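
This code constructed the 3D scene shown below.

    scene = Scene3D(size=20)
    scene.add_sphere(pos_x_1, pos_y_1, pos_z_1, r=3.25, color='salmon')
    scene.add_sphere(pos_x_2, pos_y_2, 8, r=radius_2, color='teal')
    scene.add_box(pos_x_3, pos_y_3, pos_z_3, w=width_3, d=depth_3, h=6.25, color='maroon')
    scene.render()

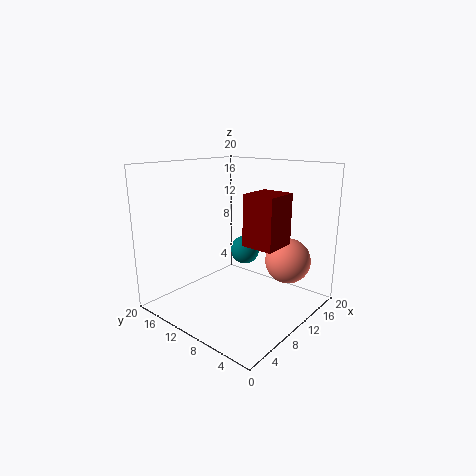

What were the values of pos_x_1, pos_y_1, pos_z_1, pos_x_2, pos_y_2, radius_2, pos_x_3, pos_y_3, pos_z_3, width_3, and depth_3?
pos_x_1 = 15.25; pos_y_1 = 5; pos_z_1 = 6.25; pos_x_2 = 11.25; pos_y_2 = 9.75; radius_2 = 2; pos_x_3 = 5.75; pos_y_3 = 1.75; pos_z_3 = 11; width_3 = 4.25; depth_3 = 4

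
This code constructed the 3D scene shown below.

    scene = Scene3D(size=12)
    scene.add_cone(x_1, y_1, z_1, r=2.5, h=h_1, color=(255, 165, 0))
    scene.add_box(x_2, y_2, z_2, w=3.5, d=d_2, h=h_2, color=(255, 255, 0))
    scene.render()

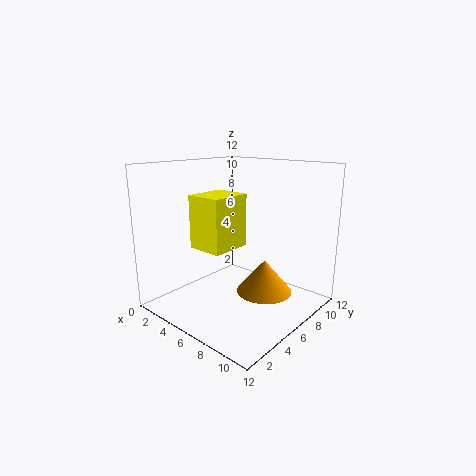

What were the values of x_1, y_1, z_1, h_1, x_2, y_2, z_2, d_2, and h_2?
x_1 = 7
y_1 = 8.5
z_1 = 0.5
h_1 = 3
x_2 = 0.5
y_2 = 5.5
z_2 = 4
d_2 = 4
h_2 = 5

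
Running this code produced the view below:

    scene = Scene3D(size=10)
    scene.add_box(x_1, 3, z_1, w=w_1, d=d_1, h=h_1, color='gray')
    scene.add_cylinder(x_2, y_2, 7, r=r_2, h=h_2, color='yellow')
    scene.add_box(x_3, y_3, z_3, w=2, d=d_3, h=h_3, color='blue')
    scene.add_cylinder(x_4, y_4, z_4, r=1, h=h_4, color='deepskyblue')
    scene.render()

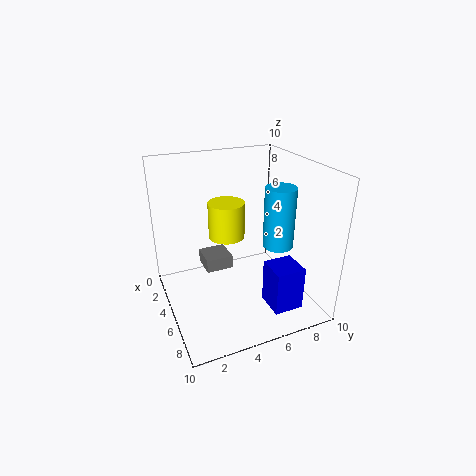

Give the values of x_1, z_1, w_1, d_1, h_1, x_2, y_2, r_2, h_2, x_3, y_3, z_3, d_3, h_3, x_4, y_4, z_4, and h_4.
x_1 = 2
z_1 = 2
w_1 = 2
d_1 = 2
h_1 = 1
x_2 = 8
y_2 = 3
r_2 = 1
h_2 = 2
x_3 = 7
y_3 = 6
z_3 = 1
d_3 = 2
h_3 = 3
x_4 = 7
y_4 = 7
z_4 = 5
h_4 = 4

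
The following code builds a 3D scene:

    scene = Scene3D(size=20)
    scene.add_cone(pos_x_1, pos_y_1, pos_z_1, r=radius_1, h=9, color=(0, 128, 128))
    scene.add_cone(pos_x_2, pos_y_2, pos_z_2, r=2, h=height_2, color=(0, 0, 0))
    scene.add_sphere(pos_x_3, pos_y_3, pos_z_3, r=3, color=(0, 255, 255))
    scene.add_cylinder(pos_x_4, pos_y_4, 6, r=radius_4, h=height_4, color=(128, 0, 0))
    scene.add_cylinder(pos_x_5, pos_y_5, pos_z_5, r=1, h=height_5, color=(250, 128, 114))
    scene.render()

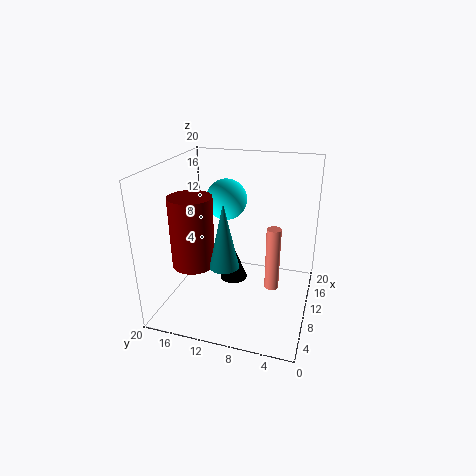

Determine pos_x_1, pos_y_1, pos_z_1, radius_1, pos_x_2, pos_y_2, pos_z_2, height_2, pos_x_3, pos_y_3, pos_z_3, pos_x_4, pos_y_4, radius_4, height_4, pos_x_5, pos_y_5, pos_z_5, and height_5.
pos_x_1 = 7; pos_y_1 = 11; pos_z_1 = 7; radius_1 = 2; pos_x_2 = 11; pos_y_2 = 11; pos_z_2 = 3; height_2 = 5; pos_x_3 = 14; pos_y_3 = 13; pos_z_3 = 14; pos_x_4 = 8; pos_y_4 = 16; radius_4 = 3; height_4 = 10; pos_x_5 = 10; pos_y_5 = 5; pos_z_5 = 3; height_5 = 9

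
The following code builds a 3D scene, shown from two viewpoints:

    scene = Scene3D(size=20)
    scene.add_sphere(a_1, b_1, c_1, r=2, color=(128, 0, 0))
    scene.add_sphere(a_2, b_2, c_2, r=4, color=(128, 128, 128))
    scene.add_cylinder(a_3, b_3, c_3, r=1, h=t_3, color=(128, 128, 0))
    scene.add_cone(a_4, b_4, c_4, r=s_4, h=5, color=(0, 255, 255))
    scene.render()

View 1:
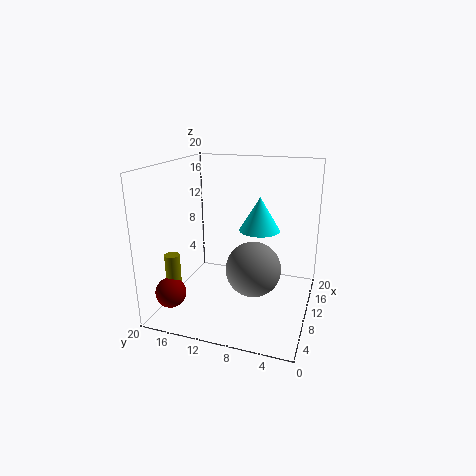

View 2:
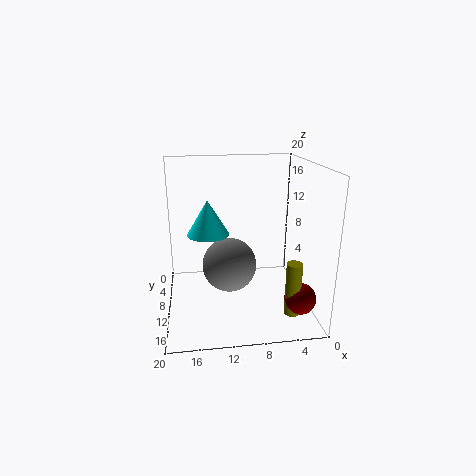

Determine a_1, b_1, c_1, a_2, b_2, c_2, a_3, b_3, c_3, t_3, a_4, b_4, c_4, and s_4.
a_1 = 3; b_1 = 17; c_1 = 4; a_2 = 11; b_2 = 8; c_2 = 5; a_3 = 4; b_3 = 17; c_3 = 2; t_3 = 7; a_4 = 14; b_4 = 8; c_4 = 10; s_4 = 3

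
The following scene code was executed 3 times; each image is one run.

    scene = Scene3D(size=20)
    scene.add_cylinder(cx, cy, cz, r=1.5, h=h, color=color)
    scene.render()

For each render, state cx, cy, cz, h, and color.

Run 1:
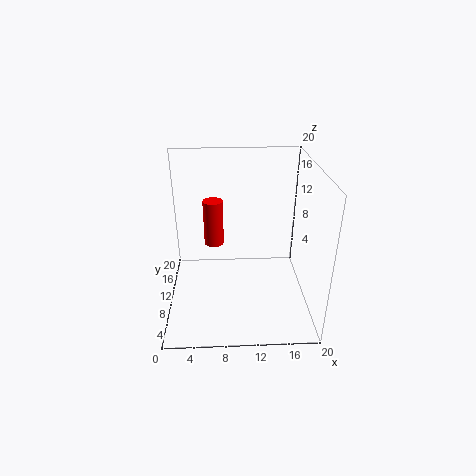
cx = 6.5, cy = 15, cz = 6.5, h = 7, color = 'red'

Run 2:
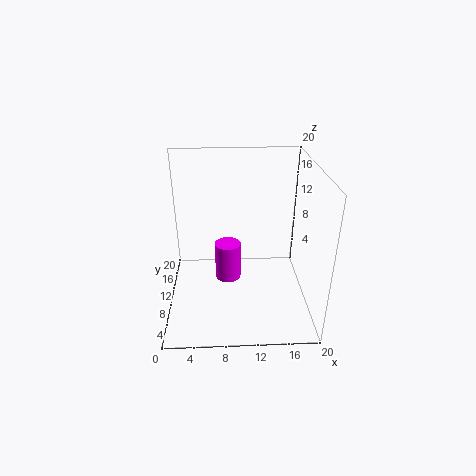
cx = 8.5, cy = 3.5, cz = 8.5, h = 4.5, color = 'magenta'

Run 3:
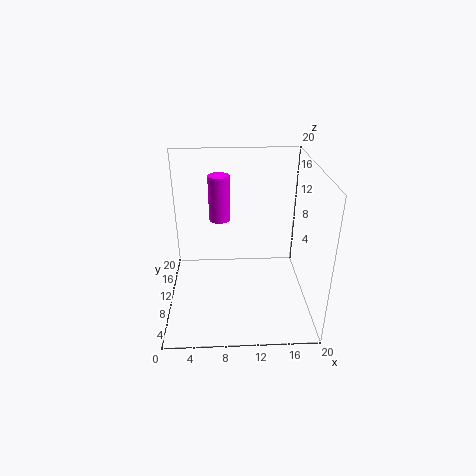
cx = 7.5, cy = 13, cz = 11.5, h = 6.5, color = 'magenta'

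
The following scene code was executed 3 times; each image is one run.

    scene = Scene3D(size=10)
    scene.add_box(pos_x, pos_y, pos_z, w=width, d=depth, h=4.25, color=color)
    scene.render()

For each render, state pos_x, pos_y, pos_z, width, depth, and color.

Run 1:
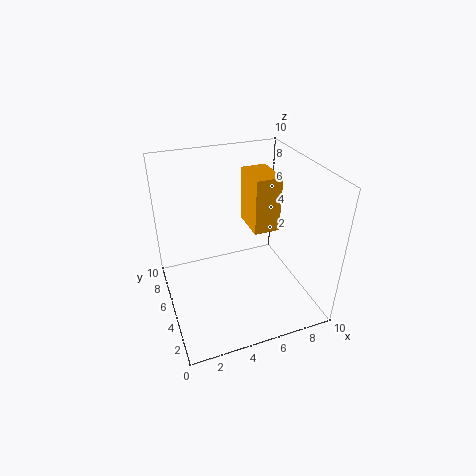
pos_x = 6.75; pos_y = 6; pos_z = 4.25; width = 2; depth = 3; color = 'orange'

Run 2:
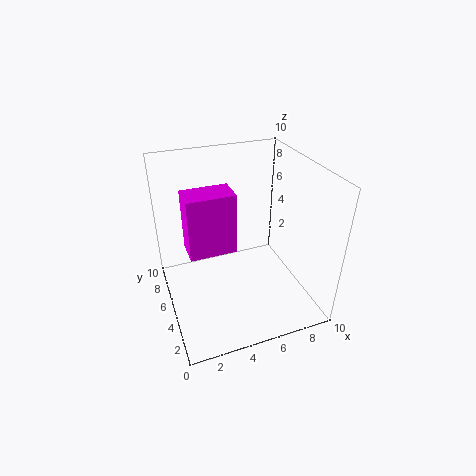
pos_x = 1.5; pos_y = 4.5; pos_z = 4.25; width = 3.25; depth = 2; color = 'magenta'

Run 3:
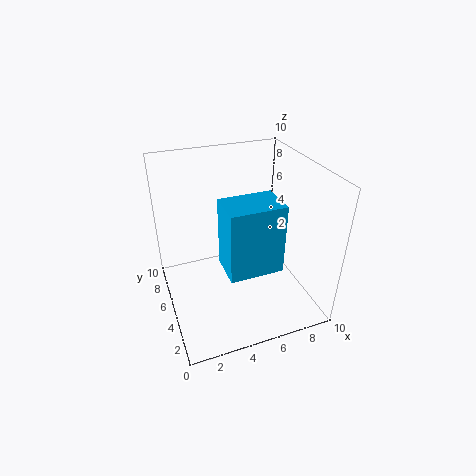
pos_x = 3; pos_y = 0.75; pos_z = 5; width = 3.25; depth = 2.25; color = 'deepskyblue'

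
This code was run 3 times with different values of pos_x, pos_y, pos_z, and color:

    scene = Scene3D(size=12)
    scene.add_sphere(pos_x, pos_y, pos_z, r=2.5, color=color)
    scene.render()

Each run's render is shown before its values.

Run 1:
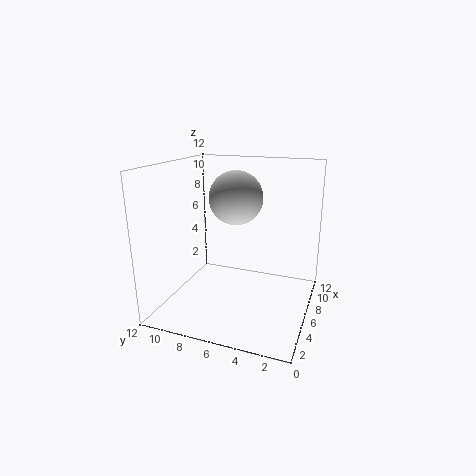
pos_x = 9.5; pos_y = 7.5; pos_z = 8.5; color = 'lightgray'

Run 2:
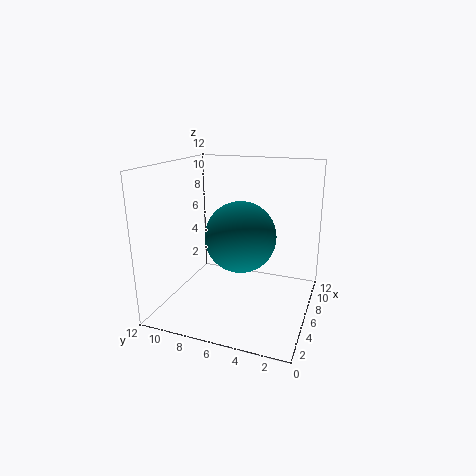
pos_x = 2.5; pos_y = 4.5; pos_z = 7.5; color = 'teal'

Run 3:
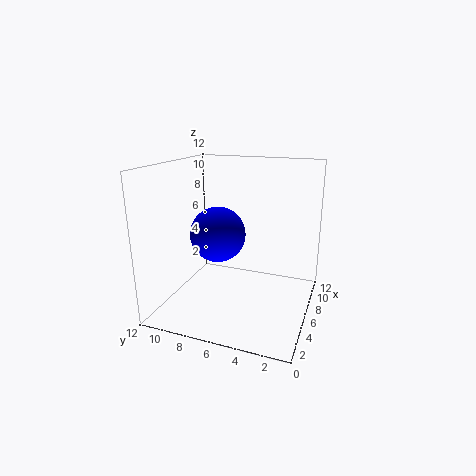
pos_x = 7.5; pos_y = 8.5; pos_z = 5.5; color = 'blue'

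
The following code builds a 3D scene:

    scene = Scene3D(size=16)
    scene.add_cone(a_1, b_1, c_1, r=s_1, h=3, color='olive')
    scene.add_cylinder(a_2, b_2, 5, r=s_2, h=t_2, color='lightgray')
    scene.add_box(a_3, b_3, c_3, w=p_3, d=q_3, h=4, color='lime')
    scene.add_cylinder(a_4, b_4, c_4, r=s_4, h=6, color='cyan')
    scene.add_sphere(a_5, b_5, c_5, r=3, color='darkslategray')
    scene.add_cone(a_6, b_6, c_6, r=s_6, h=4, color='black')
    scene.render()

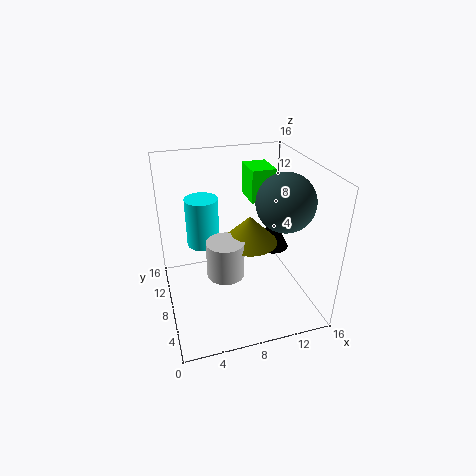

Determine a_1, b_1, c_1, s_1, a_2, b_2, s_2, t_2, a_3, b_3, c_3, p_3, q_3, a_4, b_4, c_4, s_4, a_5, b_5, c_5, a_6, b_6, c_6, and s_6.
a_1 = 9; b_1 = 7; c_1 = 8; s_1 = 3; a_2 = 6; b_2 = 6; s_2 = 2; t_2 = 4; a_3 = 11; b_3 = 12; c_3 = 10; p_3 = 3; q_3 = 4; a_4 = 5; b_4 = 13; c_4 = 5; s_4 = 2; a_5 = 12; b_5 = 5; c_5 = 13; a_6 = 13; b_6 = 10; c_6 = 5; s_6 = 2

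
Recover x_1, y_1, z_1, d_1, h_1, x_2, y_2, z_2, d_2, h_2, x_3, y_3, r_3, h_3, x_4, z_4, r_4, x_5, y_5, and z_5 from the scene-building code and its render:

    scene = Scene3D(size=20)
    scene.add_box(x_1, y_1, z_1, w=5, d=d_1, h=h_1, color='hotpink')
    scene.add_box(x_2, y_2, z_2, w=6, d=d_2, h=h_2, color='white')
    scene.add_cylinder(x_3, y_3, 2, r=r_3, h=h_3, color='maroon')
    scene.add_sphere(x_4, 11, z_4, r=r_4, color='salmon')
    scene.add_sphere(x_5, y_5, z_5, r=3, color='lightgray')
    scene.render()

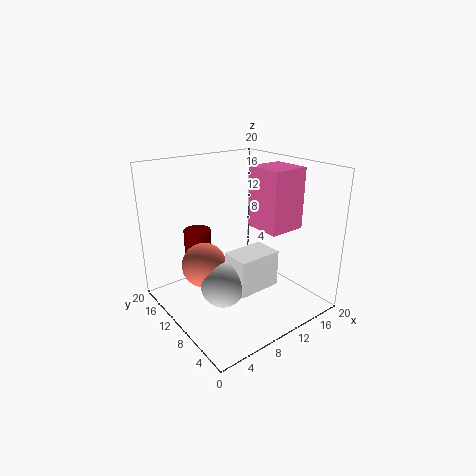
x_1 = 11; y_1 = 4; z_1 = 12; d_1 = 5; h_1 = 8; x_2 = 7; y_2 = 5; z_2 = 4; d_2 = 4; h_2 = 5; x_3 = 7; y_3 = 16; r_3 = 2; h_3 = 8; x_4 = 5; z_4 = 7; r_4 = 3; x_5 = 6; y_5 = 8; z_5 = 5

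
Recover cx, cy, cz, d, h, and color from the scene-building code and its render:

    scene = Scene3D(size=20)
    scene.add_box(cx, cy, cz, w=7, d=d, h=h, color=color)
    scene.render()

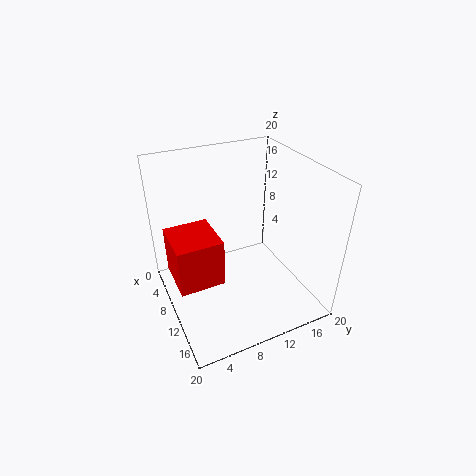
cx = 4
cy = 1
cz = 3.5
d = 6.5
h = 7
color = 'red'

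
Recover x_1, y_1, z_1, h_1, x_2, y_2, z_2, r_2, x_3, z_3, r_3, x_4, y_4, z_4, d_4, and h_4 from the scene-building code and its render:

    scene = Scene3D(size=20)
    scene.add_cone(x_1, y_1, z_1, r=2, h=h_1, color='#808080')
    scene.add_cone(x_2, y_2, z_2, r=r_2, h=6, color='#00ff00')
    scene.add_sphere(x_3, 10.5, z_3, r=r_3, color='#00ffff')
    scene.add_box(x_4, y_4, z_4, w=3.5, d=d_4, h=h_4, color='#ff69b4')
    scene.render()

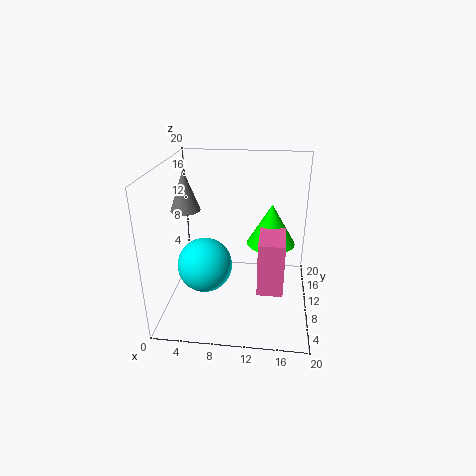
x_1 = 3
y_1 = 9.5
z_1 = 14
h_1 = 5.5
x_2 = 14.5
y_2 = 13
z_2 = 8
r_2 = 3.5
x_3 = 5
z_3 = 5
r_3 = 4
x_4 = 13
y_4 = 6
z_4 = 3.5
d_4 = 6
h_4 = 7.5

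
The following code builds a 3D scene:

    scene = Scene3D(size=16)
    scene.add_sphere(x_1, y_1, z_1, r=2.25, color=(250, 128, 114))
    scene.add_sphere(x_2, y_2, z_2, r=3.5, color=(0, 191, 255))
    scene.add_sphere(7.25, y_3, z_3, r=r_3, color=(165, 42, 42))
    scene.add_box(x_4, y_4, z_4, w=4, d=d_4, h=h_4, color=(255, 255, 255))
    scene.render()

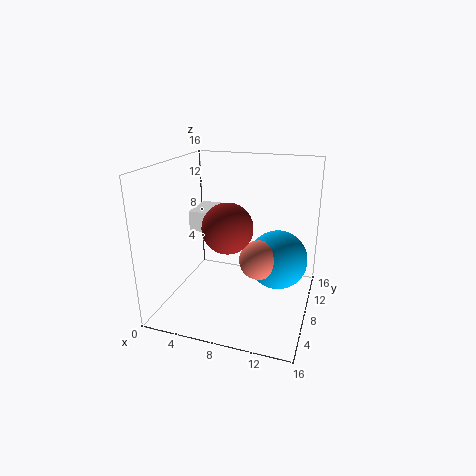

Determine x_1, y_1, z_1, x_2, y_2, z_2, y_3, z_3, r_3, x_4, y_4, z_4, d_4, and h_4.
x_1 = 10.25; y_1 = 8.75; z_1 = 5.25; x_2 = 12; y_2 = 11; z_2 = 4.5; y_3 = 6.75; z_3 = 9.5; r_3 = 2.75; x_4 = 2.5; y_4 = 7.25; z_4 = 8.5; d_4 = 4.25; h_4 = 2.25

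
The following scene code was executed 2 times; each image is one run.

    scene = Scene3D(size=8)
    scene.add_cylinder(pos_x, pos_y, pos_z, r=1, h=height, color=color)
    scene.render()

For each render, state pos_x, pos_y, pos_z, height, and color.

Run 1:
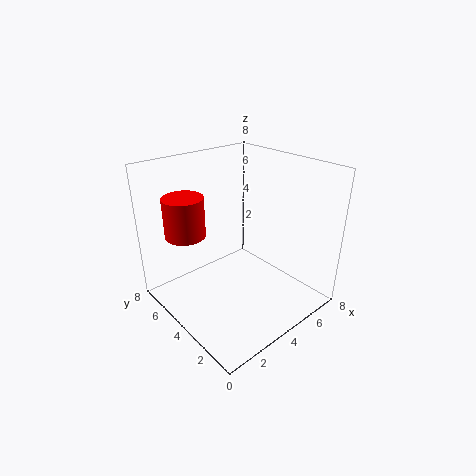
pos_x = 1; pos_y = 4.5; pos_z = 5; height = 2; color = 'red'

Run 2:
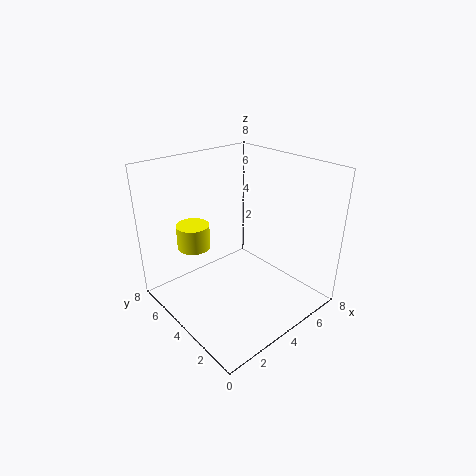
pos_x = 3; pos_y = 7; pos_z = 2.5; height = 1.5; color = 'yellow'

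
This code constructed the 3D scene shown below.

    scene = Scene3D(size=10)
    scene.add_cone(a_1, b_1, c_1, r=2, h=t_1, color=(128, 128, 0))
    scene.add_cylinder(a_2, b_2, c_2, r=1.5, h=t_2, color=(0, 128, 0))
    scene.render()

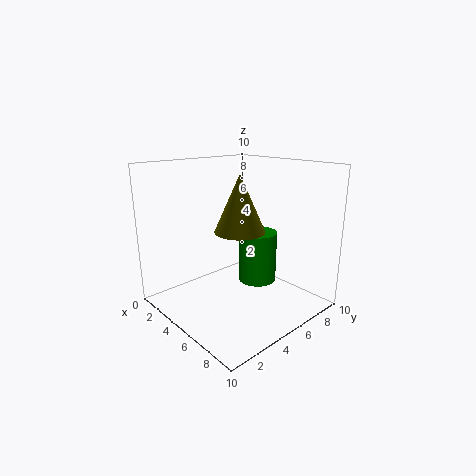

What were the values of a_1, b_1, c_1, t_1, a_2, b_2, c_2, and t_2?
a_1 = 3, b_1 = 7, c_1 = 4.5, t_1 = 4.5, a_2 = 4, b_2 = 8, c_2 = 0.5, t_2 = 4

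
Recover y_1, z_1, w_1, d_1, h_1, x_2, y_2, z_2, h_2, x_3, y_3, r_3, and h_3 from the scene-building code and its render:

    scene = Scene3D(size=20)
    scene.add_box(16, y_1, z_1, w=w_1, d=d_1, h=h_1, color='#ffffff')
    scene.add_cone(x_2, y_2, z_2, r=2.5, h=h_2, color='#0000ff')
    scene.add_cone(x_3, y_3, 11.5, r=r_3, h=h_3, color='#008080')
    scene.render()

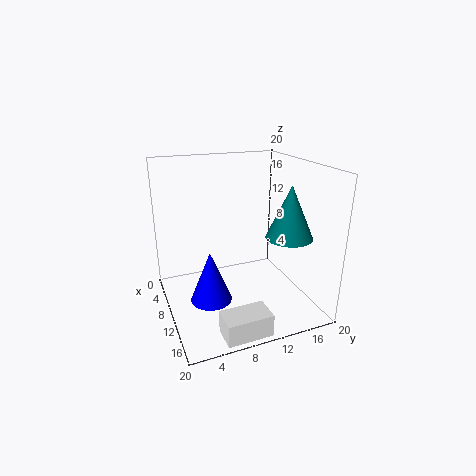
y_1 = 5; z_1 = 0.25; w_1 = 3.5; d_1 = 6; h_1 = 3; x_2 = 15.5; y_2 = 4.25; z_2 = 5; h_2 = 6.25; x_3 = 15.5; y_3 = 14.75; r_3 = 3; h_3 = 6.75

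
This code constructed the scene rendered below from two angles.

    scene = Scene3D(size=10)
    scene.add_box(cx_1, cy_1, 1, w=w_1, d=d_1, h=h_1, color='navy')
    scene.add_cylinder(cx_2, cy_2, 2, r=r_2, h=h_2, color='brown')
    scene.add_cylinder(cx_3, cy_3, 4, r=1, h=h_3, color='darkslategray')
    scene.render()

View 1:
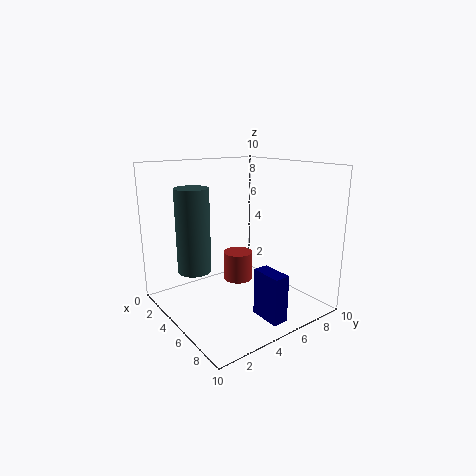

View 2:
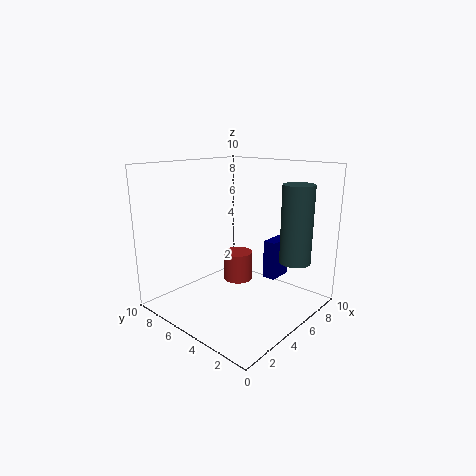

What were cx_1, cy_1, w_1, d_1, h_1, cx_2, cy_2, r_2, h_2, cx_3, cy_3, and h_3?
cx_1 = 8; cy_1 = 4; w_1 = 2; d_1 = 1; h_1 = 3; cx_2 = 5; cy_2 = 5; r_2 = 1; h_2 = 2; cx_3 = 6; cy_3 = 1; h_3 = 5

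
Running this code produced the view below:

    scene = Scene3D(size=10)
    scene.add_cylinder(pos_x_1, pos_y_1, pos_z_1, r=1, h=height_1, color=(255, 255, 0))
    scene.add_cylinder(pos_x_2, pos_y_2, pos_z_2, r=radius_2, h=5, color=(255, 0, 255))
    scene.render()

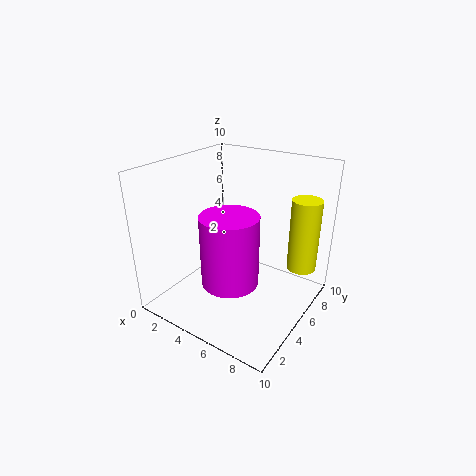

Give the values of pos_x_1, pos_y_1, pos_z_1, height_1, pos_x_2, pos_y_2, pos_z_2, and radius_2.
pos_x_1 = 9; pos_y_1 = 7; pos_z_1 = 3; height_1 = 5; pos_x_2 = 5; pos_y_2 = 4; pos_z_2 = 2; radius_2 = 2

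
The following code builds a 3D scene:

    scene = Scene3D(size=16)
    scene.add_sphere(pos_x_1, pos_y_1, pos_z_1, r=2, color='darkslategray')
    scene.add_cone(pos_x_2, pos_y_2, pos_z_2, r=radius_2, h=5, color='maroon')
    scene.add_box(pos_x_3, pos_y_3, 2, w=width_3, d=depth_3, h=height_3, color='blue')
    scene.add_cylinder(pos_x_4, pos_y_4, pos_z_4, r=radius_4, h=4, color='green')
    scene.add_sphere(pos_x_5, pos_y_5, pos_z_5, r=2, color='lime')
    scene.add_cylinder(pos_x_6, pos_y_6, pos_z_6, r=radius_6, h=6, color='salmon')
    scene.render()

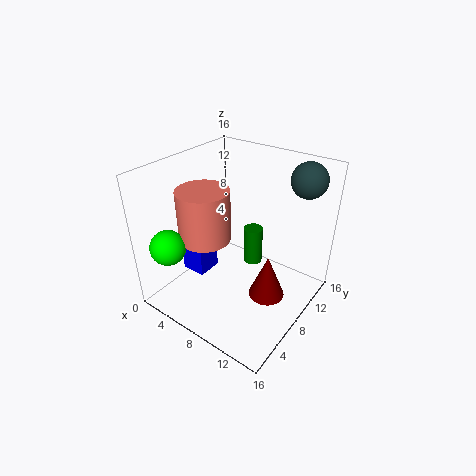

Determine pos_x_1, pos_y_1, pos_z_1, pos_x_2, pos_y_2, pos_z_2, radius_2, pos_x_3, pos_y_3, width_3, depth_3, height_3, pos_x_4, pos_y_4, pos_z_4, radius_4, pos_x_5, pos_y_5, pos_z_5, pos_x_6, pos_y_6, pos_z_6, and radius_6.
pos_x_1 = 13; pos_y_1 = 14; pos_z_1 = 14; pos_x_2 = 12; pos_y_2 = 8; pos_z_2 = 2; radius_2 = 2; pos_x_3 = 1; pos_y_3 = 6; width_3 = 3; depth_3 = 3; height_3 = 4; pos_x_4 = 10; pos_y_4 = 8; pos_z_4 = 6; radius_4 = 1; pos_x_5 = 2; pos_y_5 = 3; pos_z_5 = 7; pos_x_6 = 4; pos_y_6 = 7; pos_z_6 = 7; radius_6 = 3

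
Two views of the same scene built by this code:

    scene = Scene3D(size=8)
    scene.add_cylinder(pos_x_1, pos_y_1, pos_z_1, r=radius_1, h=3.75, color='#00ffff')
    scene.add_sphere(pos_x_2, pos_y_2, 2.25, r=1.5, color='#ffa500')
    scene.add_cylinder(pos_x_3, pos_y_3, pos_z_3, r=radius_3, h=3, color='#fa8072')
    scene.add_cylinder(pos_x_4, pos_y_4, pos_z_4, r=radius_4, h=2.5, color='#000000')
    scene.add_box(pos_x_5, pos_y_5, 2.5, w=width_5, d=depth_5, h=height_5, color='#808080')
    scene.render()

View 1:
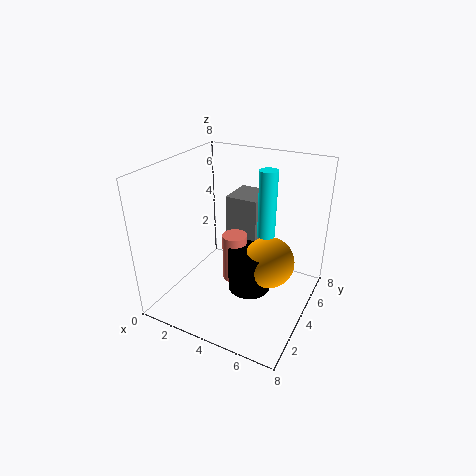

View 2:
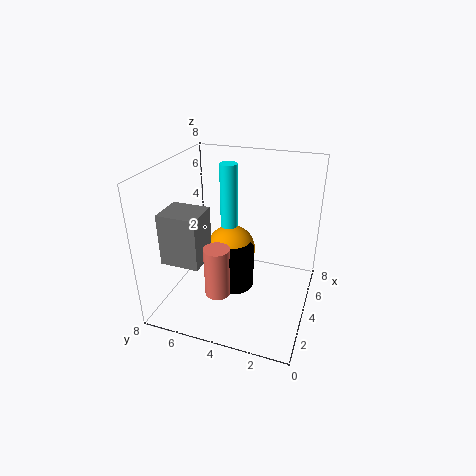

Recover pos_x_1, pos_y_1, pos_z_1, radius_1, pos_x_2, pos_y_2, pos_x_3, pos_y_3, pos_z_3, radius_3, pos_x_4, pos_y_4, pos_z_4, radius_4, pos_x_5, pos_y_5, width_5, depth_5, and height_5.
pos_x_1 = 5.25
pos_y_1 = 5
pos_z_1 = 4
radius_1 = 0.5
pos_x_2 = 5.5
pos_y_2 = 5
pos_x_3 = 3.25
pos_y_3 = 5
pos_z_3 = 0.5
radius_3 = 0.75
pos_x_4 = 4.5
pos_y_4 = 4.5
pos_z_4 = 0.5
radius_4 = 1.25
pos_x_5 = 2.25
pos_y_5 = 5.75
width_5 = 2
depth_5 = 2.25
height_5 = 3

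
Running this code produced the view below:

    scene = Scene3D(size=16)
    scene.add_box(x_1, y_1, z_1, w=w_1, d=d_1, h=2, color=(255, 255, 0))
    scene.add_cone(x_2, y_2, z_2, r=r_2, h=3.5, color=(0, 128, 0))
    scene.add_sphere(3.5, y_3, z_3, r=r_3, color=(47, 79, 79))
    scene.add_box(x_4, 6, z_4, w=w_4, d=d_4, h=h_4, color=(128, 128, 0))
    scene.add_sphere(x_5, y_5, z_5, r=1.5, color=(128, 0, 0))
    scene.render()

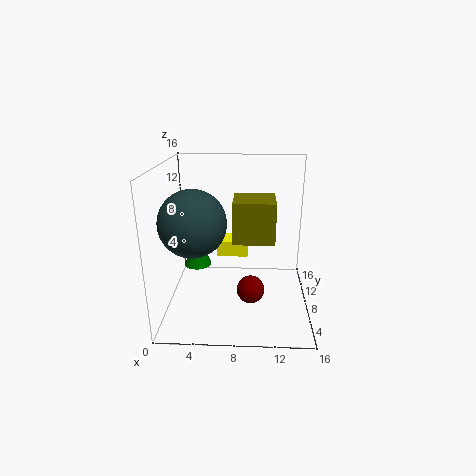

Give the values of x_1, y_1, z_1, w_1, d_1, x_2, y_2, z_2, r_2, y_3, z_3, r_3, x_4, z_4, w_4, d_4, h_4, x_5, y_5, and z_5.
x_1 = 5; y_1 = 12.5; z_1 = 3.5; w_1 = 4; d_1 = 3; x_2 = 3.5; y_2 = 7.5; z_2 = 5; r_2 = 1.5; y_3 = 5.5; z_3 = 10.5; r_3 = 3.5; x_4 = 7.5; z_4 = 8; w_4 = 4.5; d_4 = 4.5; h_4 = 4.5; x_5 = 9.5; y_5 = 5.5; z_5 = 3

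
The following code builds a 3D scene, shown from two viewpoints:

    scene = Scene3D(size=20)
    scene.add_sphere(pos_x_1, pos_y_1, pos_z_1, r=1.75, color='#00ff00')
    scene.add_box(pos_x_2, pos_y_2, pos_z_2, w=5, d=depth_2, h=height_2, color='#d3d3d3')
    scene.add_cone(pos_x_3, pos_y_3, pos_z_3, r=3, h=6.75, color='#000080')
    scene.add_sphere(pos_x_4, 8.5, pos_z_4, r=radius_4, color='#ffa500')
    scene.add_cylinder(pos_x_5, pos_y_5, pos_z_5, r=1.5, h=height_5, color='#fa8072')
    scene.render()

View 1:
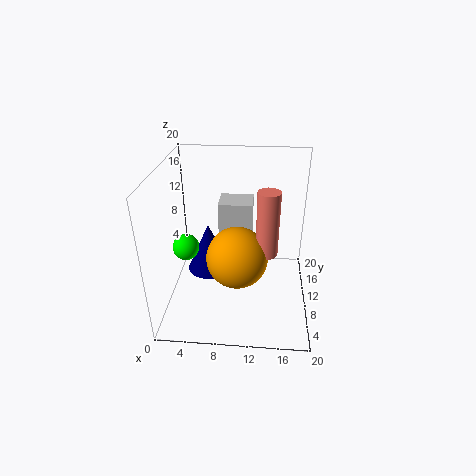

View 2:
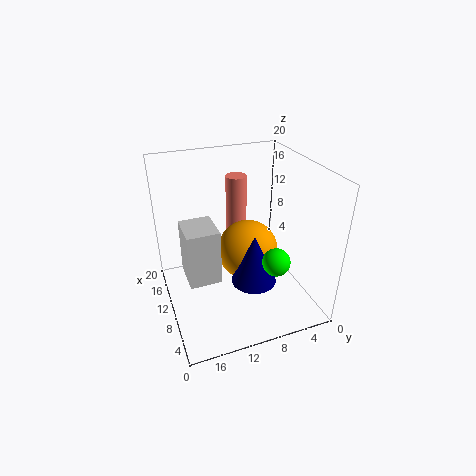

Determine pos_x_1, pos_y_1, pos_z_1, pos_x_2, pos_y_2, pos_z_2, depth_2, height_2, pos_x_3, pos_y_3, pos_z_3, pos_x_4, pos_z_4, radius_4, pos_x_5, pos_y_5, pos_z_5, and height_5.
pos_x_1 = 3.25, pos_y_1 = 7.5, pos_z_1 = 9.75, pos_x_2 = 6.75, pos_y_2 = 13.5, pos_z_2 = 5.75, depth_2 = 4.25, height_2 = 7.5, pos_x_3 = 6, pos_y_3 = 9.25, pos_z_3 = 5.5, pos_x_4 = 10, pos_z_4 = 7.75, radius_4 = 4.25, pos_x_5 = 14, pos_y_5 = 8.75, pos_z_5 = 8.5, height_5 = 9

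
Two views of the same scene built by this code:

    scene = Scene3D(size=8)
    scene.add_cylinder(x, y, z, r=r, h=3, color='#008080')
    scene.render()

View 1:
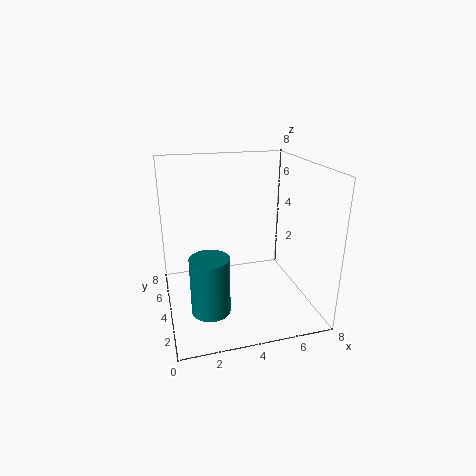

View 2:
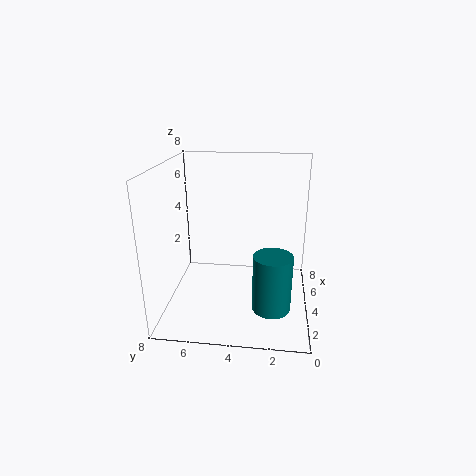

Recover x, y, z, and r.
x = 2; y = 2; z = 1; r = 1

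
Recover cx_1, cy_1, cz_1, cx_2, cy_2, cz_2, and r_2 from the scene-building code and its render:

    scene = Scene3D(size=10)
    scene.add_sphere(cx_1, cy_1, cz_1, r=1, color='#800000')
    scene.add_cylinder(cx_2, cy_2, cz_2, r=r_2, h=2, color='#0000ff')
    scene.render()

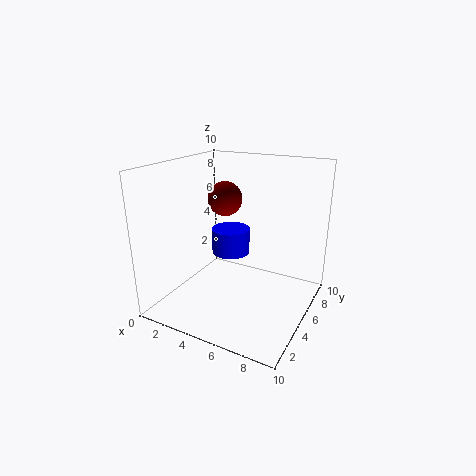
cx_1 = 5.5; cy_1 = 2.5; cz_1 = 8.5; cx_2 = 3; cy_2 = 7.5; cz_2 = 2.5; r_2 = 1.5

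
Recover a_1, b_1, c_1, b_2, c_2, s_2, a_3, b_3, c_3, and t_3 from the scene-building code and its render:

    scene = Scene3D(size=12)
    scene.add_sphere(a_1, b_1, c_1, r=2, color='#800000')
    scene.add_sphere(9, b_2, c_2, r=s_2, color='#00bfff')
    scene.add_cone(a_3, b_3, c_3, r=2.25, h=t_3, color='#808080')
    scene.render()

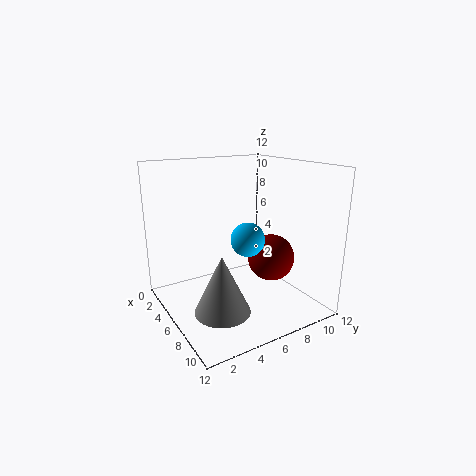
a_1 = 7
b_1 = 8.75
c_1 = 4
b_2 = 5
c_2 = 7
s_2 = 1.25
a_3 = 7.75
b_3 = 3.5
c_3 = 0.75
t_3 = 4.75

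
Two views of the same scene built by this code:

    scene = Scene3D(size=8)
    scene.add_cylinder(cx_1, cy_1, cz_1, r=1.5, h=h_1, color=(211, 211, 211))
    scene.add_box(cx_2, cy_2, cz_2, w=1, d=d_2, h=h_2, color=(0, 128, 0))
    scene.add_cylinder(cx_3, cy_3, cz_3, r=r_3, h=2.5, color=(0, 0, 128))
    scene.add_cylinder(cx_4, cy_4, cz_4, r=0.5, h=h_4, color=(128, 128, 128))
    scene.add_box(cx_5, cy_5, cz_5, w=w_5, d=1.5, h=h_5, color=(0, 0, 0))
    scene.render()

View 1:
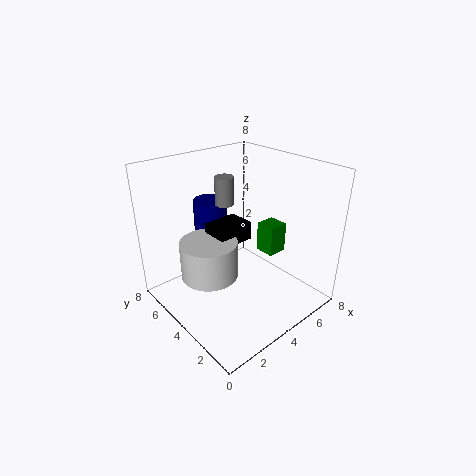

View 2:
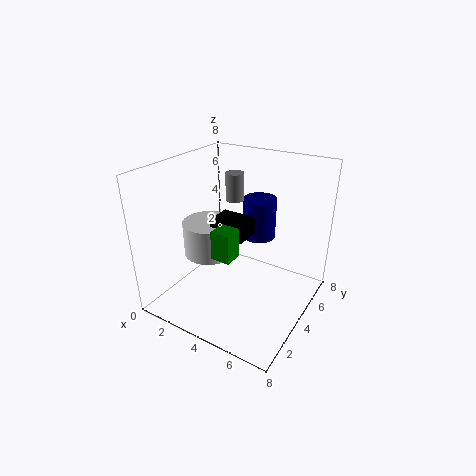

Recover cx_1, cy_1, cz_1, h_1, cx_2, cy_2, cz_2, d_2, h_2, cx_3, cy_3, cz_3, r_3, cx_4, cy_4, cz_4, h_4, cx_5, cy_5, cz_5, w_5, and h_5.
cx_1 = 2, cy_1 = 4, cz_1 = 2.5, h_1 = 2, cx_2 = 4, cy_2 = 1.5, cz_2 = 4, d_2 = 1, h_2 = 1.5, cx_3 = 4, cy_3 = 6.5, cz_3 = 3, r_3 = 1, cx_4 = 3.5, cy_4 = 4.5, cz_4 = 6, h_4 = 1.5, cx_5 = 2.5, cy_5 = 3.5, cz_5 = 4, w_5 = 2, h_5 = 1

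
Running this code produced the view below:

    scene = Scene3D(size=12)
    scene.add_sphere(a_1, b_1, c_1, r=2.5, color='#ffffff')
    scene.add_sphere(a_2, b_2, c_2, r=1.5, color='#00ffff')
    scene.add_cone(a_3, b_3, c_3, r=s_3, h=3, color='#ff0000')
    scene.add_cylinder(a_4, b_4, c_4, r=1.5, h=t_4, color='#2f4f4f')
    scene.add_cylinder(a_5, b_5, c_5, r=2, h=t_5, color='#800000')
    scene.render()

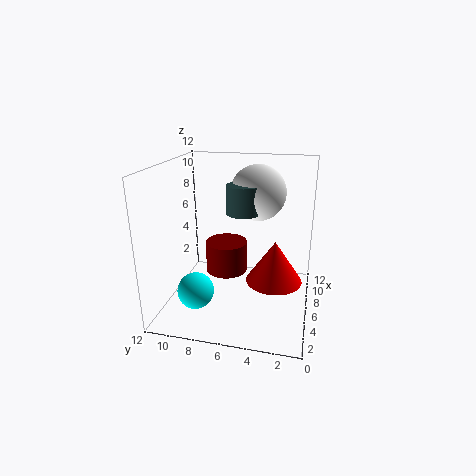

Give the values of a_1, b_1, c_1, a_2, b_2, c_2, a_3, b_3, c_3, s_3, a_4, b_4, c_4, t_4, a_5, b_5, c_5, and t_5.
a_1 = 9.5
b_1 = 5
c_1 = 9
a_2 = 3.5
b_2 = 9
c_2 = 2
a_3 = 2.5
b_3 = 2.5
c_3 = 4.5
s_3 = 2
a_4 = 8
b_4 = 6
c_4 = 7.5
t_4 = 2.5
a_5 = 9.5
b_5 = 8
c_5 = 1
t_5 = 3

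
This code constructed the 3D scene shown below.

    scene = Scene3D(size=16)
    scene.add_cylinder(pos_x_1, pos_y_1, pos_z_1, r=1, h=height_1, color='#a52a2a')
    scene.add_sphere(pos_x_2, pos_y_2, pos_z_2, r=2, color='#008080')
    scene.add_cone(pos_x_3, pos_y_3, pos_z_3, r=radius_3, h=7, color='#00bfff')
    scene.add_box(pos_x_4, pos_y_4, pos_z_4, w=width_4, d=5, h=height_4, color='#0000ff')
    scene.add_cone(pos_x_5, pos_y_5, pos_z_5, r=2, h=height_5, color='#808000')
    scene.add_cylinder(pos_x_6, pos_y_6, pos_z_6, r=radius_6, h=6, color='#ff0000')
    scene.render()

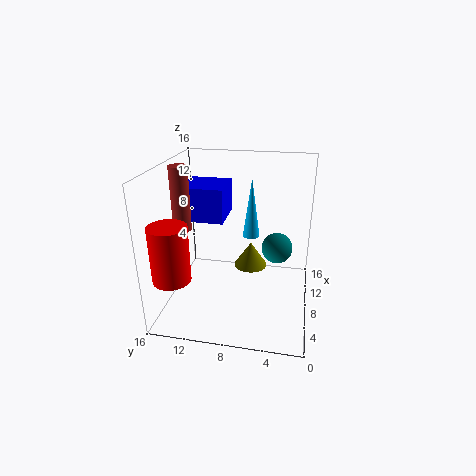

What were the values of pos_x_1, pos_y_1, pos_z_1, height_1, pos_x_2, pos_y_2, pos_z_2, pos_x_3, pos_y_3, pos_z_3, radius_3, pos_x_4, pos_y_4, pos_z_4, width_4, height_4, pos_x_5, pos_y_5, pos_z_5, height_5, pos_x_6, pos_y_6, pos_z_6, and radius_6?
pos_x_1 = 7; pos_y_1 = 14; pos_z_1 = 9; height_1 = 7; pos_x_2 = 14; pos_y_2 = 4; pos_z_2 = 4; pos_x_3 = 11; pos_y_3 = 7; pos_z_3 = 7; radius_3 = 1; pos_x_4 = 9; pos_y_4 = 10; pos_z_4 = 9; width_4 = 5; height_4 = 4; pos_x_5 = 11; pos_y_5 = 7; pos_z_5 = 3; height_5 = 3; pos_x_6 = 3; pos_y_6 = 14; pos_z_6 = 5; radius_6 = 2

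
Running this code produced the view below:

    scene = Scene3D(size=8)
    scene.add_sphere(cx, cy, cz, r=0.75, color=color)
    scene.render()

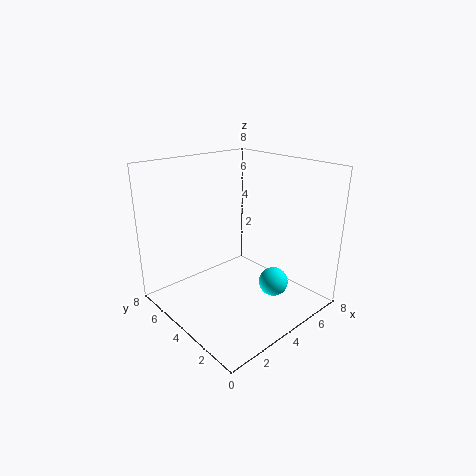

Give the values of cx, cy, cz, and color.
cx = 4.25; cy = 1.5; cz = 2.25; color = 'cyan'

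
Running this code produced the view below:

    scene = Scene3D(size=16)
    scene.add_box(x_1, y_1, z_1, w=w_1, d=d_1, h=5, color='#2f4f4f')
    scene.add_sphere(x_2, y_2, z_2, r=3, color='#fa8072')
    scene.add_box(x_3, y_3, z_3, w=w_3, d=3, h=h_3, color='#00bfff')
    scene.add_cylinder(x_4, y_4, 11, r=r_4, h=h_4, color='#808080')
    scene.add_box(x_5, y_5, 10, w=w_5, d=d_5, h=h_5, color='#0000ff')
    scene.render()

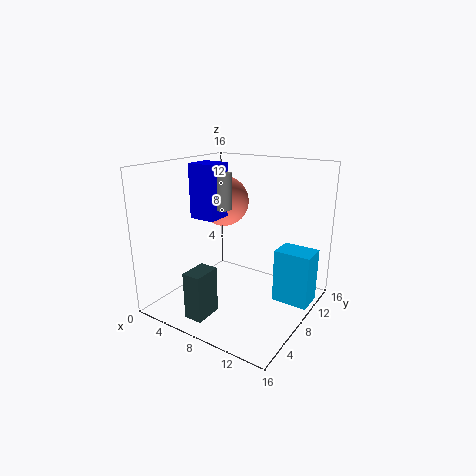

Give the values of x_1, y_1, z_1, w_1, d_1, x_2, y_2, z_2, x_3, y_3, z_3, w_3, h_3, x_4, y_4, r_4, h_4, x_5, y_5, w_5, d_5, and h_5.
x_1 = 6; y_1 = 1; z_1 = 1; w_1 = 2; d_1 = 3; x_2 = 4; y_2 = 11; z_2 = 11; x_3 = 12; y_3 = 9; z_3 = 1; w_3 = 4; h_3 = 6; x_4 = 6; y_4 = 8; r_4 = 1; h_4 = 4; x_5 = 3; y_5 = 6; w_5 = 3; d_5 = 3; h_5 = 6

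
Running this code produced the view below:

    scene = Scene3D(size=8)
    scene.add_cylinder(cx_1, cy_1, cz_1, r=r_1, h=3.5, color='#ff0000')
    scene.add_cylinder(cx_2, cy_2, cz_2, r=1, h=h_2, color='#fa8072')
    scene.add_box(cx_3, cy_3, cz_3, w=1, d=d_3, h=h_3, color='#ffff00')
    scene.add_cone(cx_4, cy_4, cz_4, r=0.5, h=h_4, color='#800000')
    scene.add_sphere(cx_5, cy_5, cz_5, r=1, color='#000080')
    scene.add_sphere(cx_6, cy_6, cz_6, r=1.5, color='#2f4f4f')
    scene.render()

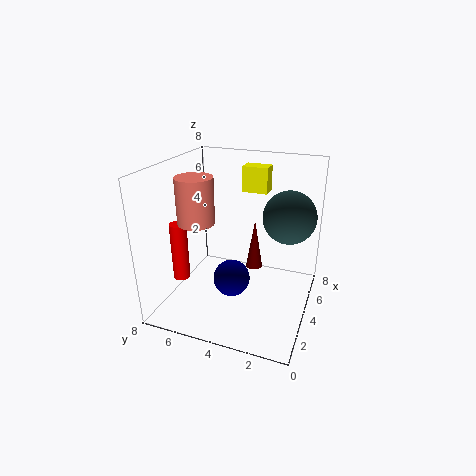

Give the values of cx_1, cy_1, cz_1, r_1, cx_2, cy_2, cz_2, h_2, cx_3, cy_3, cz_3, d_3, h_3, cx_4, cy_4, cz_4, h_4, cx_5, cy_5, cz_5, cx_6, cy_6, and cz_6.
cx_1 = 3.5
cy_1 = 7.5
cz_1 = 1
r_1 = 0.5
cx_2 = 3
cy_2 = 6
cz_2 = 5
h_2 = 2.5
cx_3 = 6
cy_3 = 3
cz_3 = 6
d_3 = 1.5
h_3 = 1.5
cx_4 = 5.5
cy_4 = 3.5
cz_4 = 1.5
h_4 = 3
cx_5 = 3
cy_5 = 4
cz_5 = 2
cx_6 = 5.5
cy_6 = 1.5
cz_6 = 5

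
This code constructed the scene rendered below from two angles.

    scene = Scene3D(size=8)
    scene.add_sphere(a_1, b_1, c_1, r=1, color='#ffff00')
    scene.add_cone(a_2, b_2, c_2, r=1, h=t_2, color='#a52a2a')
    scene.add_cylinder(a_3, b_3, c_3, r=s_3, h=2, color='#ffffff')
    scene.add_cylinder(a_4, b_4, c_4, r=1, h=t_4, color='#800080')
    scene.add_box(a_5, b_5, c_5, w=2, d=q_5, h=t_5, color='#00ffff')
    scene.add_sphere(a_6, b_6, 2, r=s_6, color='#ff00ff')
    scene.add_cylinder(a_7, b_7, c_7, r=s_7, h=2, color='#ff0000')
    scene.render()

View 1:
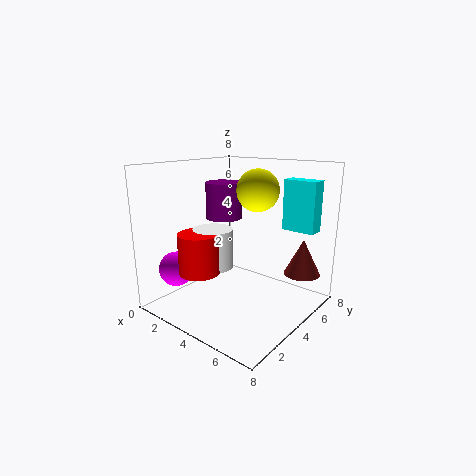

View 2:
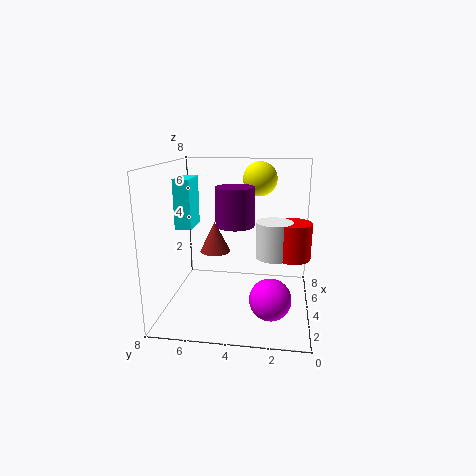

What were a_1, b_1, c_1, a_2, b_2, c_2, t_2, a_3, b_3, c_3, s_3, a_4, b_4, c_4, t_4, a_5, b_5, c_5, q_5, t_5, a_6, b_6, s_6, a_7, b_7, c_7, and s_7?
a_1 = 6, b_1 = 3, c_1 = 7, a_2 = 7, b_2 = 6, c_2 = 2, t_2 = 2, a_3 = 4, b_3 = 2, c_3 = 3, s_3 = 1, a_4 = 3, b_4 = 4, c_4 = 5, t_4 = 2, a_5 = 5, b_5 = 7, c_5 = 4, q_5 = 1, t_5 = 3, a_6 = 1, b_6 = 2, s_6 = 1, a_7 = 4, b_7 = 1, c_7 = 3, s_7 = 1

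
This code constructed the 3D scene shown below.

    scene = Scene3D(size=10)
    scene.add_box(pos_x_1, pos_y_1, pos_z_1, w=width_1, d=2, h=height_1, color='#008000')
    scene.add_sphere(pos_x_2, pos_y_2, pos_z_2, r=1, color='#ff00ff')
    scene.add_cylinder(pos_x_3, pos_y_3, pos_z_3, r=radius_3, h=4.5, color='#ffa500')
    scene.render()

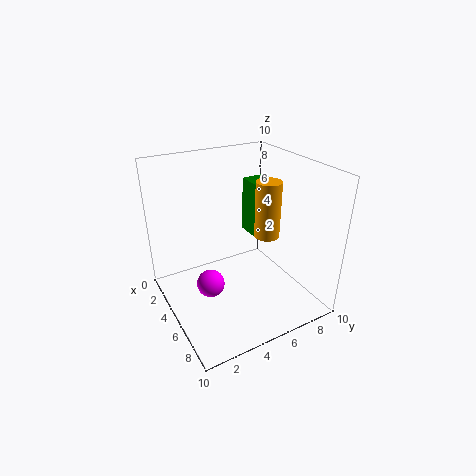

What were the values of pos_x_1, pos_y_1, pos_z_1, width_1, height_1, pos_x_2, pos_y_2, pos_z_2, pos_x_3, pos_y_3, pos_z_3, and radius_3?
pos_x_1 = 0.5; pos_y_1 = 8; pos_z_1 = 3; width_1 = 2; height_1 = 4.5; pos_x_2 = 4.5; pos_y_2 = 3; pos_z_2 = 1.5; pos_x_3 = 3.5; pos_y_3 = 8.5; pos_z_3 = 3.5; radius_3 = 1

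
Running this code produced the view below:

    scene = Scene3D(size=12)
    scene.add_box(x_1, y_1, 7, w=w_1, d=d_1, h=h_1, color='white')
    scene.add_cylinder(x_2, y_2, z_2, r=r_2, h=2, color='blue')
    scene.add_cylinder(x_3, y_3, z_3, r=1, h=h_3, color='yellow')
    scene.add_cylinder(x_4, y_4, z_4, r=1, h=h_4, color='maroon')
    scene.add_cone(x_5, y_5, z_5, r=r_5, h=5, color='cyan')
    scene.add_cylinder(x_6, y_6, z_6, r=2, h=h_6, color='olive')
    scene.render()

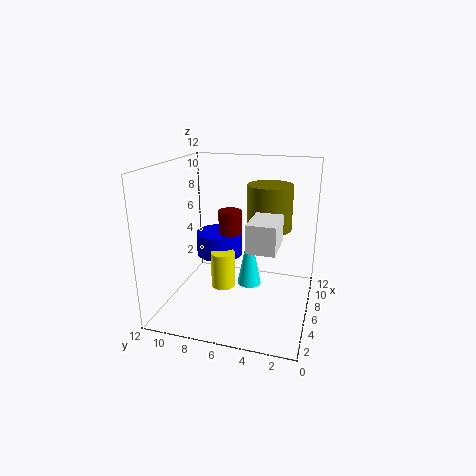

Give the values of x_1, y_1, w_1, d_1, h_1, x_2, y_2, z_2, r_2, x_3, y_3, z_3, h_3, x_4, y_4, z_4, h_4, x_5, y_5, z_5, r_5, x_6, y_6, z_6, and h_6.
x_1 = 1, y_1 = 2, w_1 = 3, d_1 = 2, h_1 = 2, x_2 = 7, y_2 = 8, z_2 = 4, r_2 = 2, x_3 = 5, y_3 = 7, z_3 = 2, h_3 = 3, x_4 = 7, y_4 = 7, z_4 = 5, h_4 = 3, x_5 = 6, y_5 = 5, z_5 = 2, r_5 = 1, x_6 = 9, y_6 = 4, z_6 = 6, h_6 = 4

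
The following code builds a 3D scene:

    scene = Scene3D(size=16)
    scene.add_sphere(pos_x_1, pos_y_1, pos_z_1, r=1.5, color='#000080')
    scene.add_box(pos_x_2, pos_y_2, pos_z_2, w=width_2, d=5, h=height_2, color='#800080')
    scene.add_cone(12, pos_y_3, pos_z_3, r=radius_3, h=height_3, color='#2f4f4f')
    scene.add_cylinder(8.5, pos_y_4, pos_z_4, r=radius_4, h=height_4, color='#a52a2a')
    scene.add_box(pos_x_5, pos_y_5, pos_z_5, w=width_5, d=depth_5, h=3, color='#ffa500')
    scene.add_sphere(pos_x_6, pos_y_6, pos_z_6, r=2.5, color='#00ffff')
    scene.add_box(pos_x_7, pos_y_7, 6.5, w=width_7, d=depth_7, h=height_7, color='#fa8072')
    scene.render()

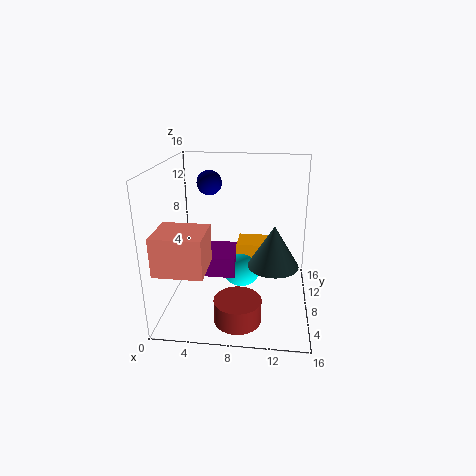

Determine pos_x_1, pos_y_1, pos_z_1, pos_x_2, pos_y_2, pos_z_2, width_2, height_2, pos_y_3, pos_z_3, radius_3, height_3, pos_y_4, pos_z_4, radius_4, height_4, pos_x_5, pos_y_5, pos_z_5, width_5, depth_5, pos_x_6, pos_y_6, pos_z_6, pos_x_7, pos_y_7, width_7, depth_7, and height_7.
pos_x_1 = 4; pos_y_1 = 12.5; pos_z_1 = 13; pos_x_2 = 3.5; pos_y_2 = 8.5; pos_z_2 = 2.5; width_2 = 4; height_2 = 2.5; pos_y_3 = 9.5; pos_z_3 = 4; radius_3 = 3; height_3 = 5; pos_y_4 = 3.5; pos_z_4 = 0.5; radius_4 = 2.5; height_4 = 2.5; pos_x_5 = 7.5; pos_y_5 = 10.5; pos_z_5 = 3; width_5 = 5; depth_5 = 3.5; pos_x_6 = 8; pos_y_6 = 11.5; pos_z_6 = 2.5; pos_x_7 = 0.5; pos_y_7 = 1; width_7 = 5; depth_7 = 4.5; height_7 = 4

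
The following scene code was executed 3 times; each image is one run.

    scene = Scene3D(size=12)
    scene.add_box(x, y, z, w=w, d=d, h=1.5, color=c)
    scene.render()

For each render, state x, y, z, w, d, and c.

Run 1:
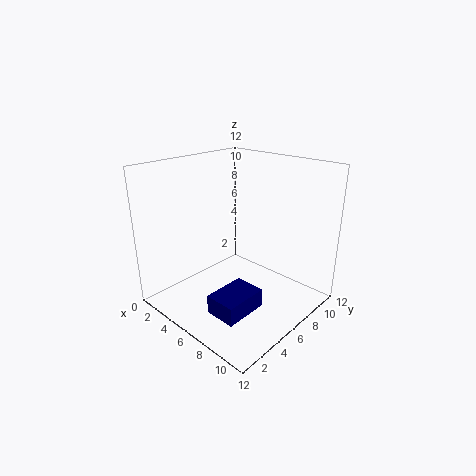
x = 7, y = 1.5, z = 1.5, w = 2.5, d = 3.5, c = 'navy'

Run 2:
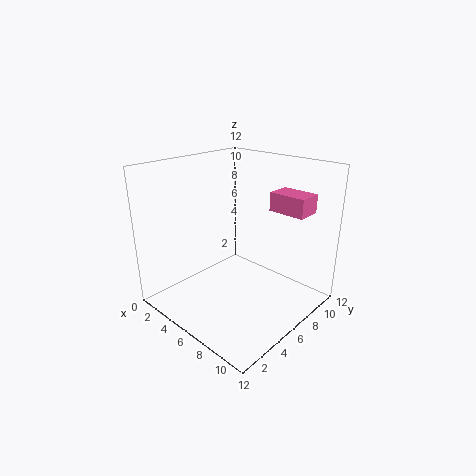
x = 8, y = 7.5, z = 8.5, w = 3, d = 2, c = 'hotpink'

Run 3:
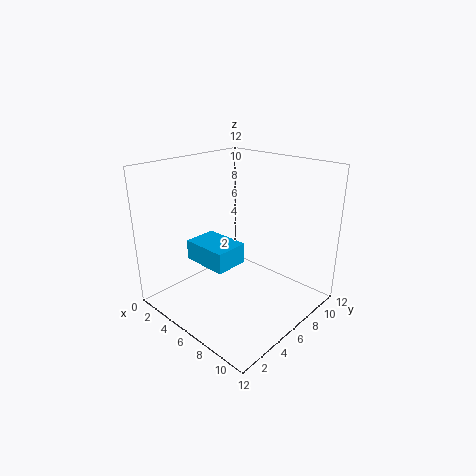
x = 5, y = 1.5, z = 5.5, w = 3.5, d = 2.5, c = 'deepskyblue'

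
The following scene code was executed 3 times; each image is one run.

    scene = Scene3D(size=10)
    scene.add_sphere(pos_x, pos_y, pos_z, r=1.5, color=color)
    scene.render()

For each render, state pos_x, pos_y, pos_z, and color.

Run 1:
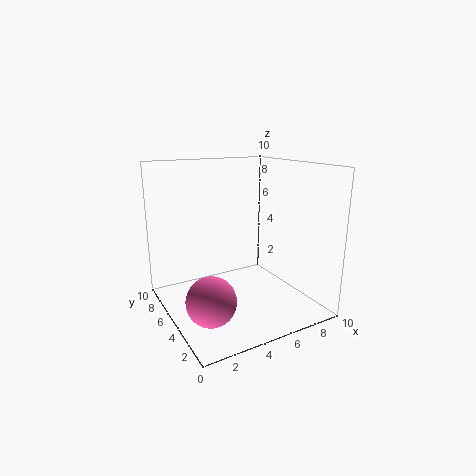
pos_x = 1.5
pos_y = 2
pos_z = 2.5
color = 'hotpink'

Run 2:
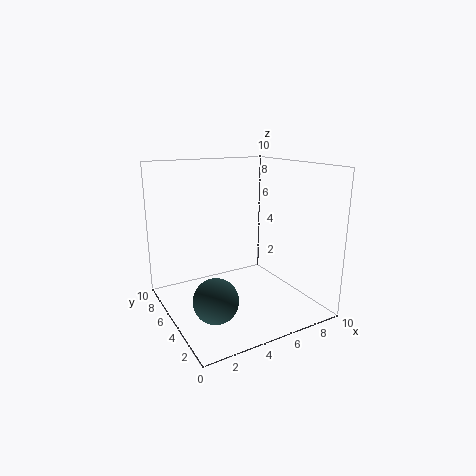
pos_x = 2.5
pos_y = 3.5
pos_z = 1.5
color = 'darkslategray'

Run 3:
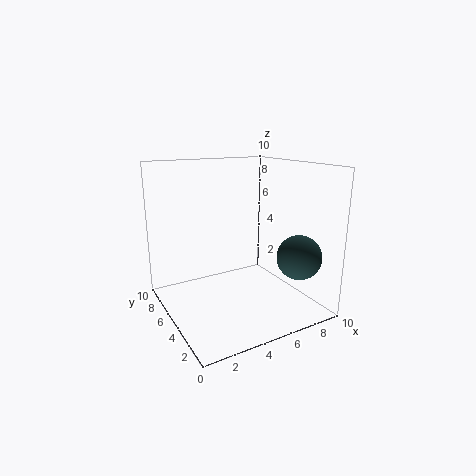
pos_x = 8
pos_y = 2
pos_z = 4
color = 'darkslategray'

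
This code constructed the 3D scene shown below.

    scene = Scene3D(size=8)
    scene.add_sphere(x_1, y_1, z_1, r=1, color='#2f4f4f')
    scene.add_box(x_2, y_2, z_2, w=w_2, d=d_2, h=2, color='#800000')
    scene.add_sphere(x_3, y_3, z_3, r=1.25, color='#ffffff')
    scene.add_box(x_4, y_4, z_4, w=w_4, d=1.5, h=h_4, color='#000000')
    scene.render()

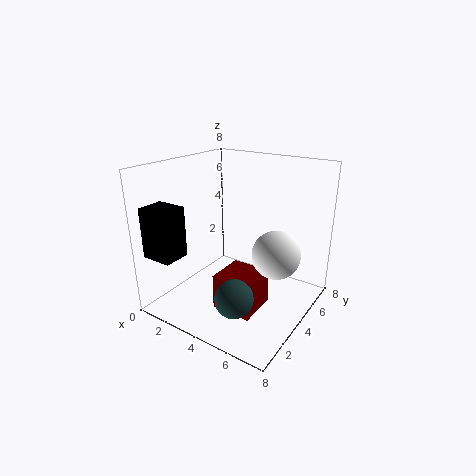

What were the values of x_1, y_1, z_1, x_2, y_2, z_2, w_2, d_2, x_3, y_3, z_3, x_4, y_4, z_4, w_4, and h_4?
x_1 = 5.25
y_1 = 1.75
z_1 = 1.75
x_2 = 3.5
y_2 = 2.25
z_2 = 0.25
w_2 = 2.25
d_2 = 2.25
x_3 = 6.5
y_3 = 3.75
z_3 = 3.75
x_4 = 0.25
y_4 = 0.5
z_4 = 3.25
w_4 = 1.75
h_4 = 2.75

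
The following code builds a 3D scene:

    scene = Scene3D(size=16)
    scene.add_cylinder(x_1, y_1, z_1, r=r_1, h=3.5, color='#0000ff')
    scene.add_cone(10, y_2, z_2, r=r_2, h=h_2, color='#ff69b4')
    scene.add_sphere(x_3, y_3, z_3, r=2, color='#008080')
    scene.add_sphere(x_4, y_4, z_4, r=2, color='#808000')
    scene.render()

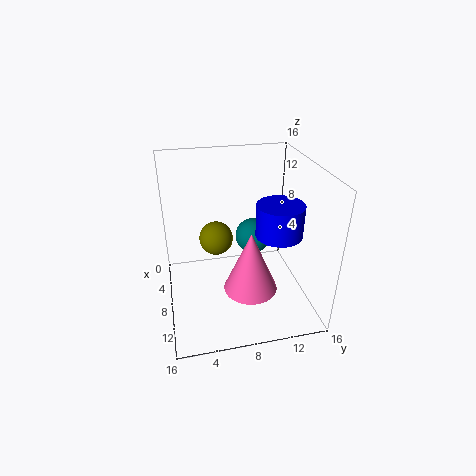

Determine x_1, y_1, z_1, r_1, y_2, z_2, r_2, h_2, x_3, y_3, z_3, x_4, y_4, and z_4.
x_1 = 10
y_1 = 12
z_1 = 9
r_1 = 2.5
y_2 = 9
z_2 = 2.5
r_2 = 3
h_2 = 7
x_3 = 7
y_3 = 10
z_3 = 7.5
x_4 = 5
y_4 = 6
z_4 = 6.5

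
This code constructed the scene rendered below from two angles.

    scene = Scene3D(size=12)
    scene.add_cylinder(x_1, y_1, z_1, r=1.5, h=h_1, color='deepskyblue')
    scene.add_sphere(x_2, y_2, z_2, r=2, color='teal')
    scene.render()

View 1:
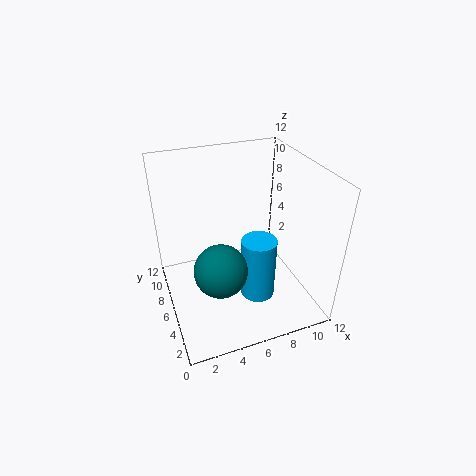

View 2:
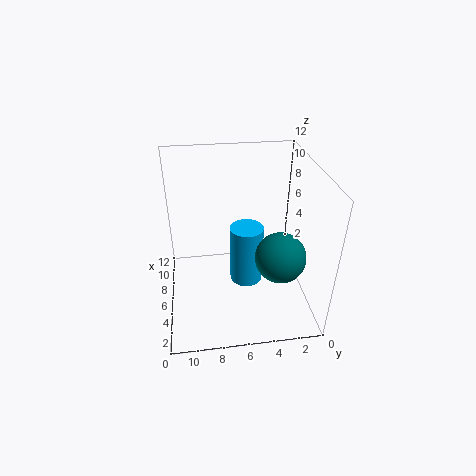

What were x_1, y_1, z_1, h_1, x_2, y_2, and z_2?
x_1 = 7.5
y_1 = 5
z_1 = 0.5
h_1 = 5.5
x_2 = 3.5
y_2 = 3
z_2 = 5.5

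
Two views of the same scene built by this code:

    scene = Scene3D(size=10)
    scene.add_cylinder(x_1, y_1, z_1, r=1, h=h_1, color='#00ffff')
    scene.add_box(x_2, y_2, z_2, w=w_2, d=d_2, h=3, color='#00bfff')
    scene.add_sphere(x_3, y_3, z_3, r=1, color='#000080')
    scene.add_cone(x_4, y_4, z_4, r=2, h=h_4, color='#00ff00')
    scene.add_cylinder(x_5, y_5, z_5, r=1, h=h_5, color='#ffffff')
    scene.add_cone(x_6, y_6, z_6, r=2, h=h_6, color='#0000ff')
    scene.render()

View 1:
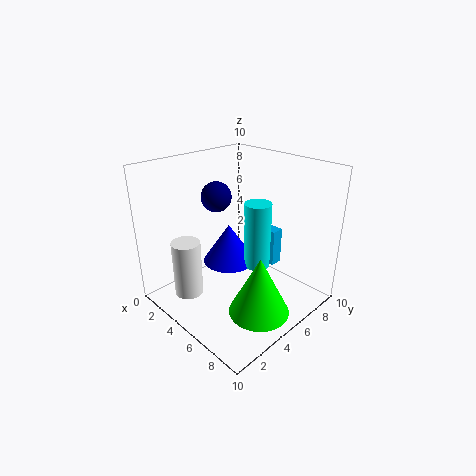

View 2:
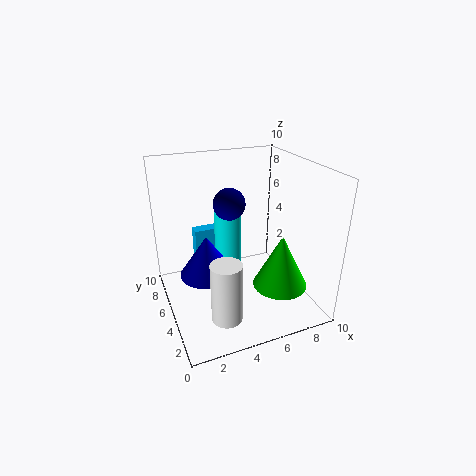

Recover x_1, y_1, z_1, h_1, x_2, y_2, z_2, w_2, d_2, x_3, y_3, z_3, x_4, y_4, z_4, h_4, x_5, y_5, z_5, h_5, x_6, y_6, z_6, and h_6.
x_1 = 5, y_1 = 7, z_1 = 2, h_1 = 5, x_2 = 3, y_2 = 9, z_2 = 1, w_2 = 2, d_2 = 1, x_3 = 4, y_3 = 4, z_3 = 8, x_4 = 8, y_4 = 4, z_4 = 1, h_4 = 4, x_5 = 3, y_5 = 2, z_5 = 1, h_5 = 4, x_6 = 3, y_6 = 6, z_6 = 2, h_6 = 3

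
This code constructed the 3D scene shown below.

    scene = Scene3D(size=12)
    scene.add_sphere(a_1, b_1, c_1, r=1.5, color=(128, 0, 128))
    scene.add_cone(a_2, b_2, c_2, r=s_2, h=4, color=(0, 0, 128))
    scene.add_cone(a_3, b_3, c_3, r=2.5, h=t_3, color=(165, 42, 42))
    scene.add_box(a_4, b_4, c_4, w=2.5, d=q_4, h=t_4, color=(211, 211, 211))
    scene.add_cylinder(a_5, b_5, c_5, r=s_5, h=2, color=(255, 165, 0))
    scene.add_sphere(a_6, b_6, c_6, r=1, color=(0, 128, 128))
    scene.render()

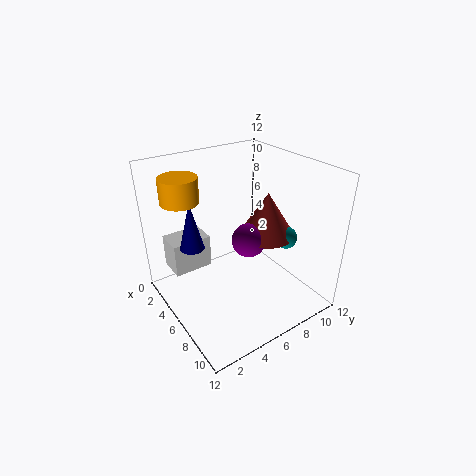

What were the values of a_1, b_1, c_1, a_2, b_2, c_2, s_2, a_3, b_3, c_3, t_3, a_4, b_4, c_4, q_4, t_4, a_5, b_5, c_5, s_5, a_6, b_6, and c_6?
a_1 = 5.5, b_1 = 7.5, c_1 = 5, a_2 = 4.5, b_2 = 2.5, c_2 = 5.5, s_2 = 1, a_3 = 5.5, b_3 = 9.5, c_3 = 5, t_3 = 4, a_4 = 0.5, b_4 = 1.5, c_4 = 2, q_4 = 3.5, t_4 = 3, a_5 = 4, b_5 = 2, c_5 = 9.5, s_5 = 1.5, a_6 = 7, b_6 = 10.5, c_6 = 5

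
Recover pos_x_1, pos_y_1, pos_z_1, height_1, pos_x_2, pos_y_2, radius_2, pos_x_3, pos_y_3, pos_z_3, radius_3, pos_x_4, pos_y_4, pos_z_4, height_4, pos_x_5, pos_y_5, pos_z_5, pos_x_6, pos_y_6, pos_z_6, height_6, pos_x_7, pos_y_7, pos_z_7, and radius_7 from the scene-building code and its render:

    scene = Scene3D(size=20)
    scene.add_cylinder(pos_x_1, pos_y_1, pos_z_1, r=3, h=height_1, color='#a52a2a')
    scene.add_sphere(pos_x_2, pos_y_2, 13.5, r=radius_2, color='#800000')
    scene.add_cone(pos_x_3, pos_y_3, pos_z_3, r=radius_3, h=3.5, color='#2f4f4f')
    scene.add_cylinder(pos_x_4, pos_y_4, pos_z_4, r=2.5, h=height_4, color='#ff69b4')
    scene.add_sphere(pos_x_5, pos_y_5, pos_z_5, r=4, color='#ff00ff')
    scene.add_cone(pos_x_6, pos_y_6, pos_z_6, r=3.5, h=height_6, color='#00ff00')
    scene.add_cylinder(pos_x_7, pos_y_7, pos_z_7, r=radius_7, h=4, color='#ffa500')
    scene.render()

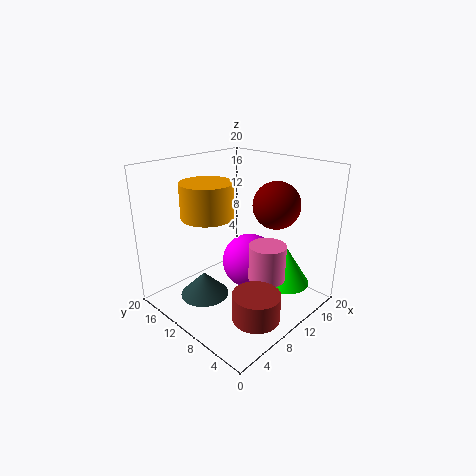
pos_x_1 = 6; pos_y_1 = 3; pos_z_1 = 2.5; height_1 = 3.5; pos_x_2 = 16.5; pos_y_2 = 8.5; radius_2 = 3.5; pos_x_3 = 6.5; pos_y_3 = 13.5; pos_z_3 = 1; radius_3 = 3.5; pos_x_4 = 11; pos_y_4 = 5.5; pos_z_4 = 5; height_4 = 5; pos_x_5 = 12.5; pos_y_5 = 10; pos_z_5 = 5.5; pos_x_6 = 15.5; pos_y_6 = 5.5; pos_z_6 = 2.5; height_6 = 5.5; pos_x_7 = 3; pos_y_7 = 8; pos_z_7 = 15.5; radius_7 = 3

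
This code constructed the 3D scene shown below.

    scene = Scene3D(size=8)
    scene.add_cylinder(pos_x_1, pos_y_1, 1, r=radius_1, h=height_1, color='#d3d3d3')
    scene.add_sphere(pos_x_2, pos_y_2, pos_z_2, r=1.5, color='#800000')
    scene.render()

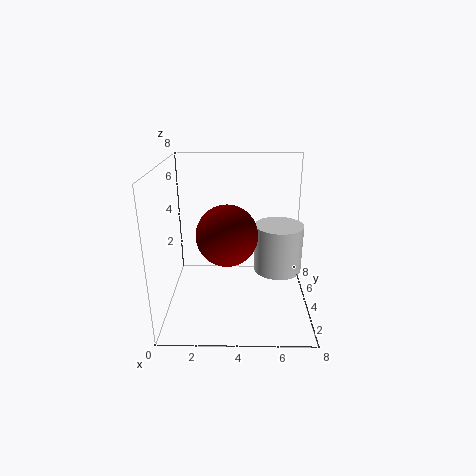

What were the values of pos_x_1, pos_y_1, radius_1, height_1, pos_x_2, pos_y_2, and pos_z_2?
pos_x_1 = 6.5, pos_y_1 = 6, radius_1 = 1.5, height_1 = 3, pos_x_2 = 3.5, pos_y_2 = 2, pos_z_2 = 5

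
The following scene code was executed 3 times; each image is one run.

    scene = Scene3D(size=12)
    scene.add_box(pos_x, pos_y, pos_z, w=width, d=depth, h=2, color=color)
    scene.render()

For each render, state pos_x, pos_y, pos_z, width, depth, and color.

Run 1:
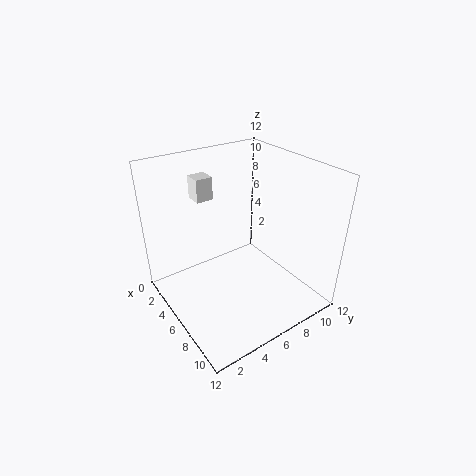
pos_x = 1.5; pos_y = 4; pos_z = 8.5; width = 1.5; depth = 1.5; color = 'white'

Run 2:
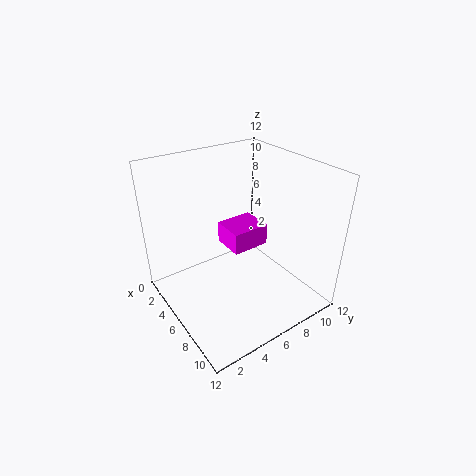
pos_x = 2; pos_y = 6.5; pos_z = 3.5; width = 3; depth = 3.5; color = 'magenta'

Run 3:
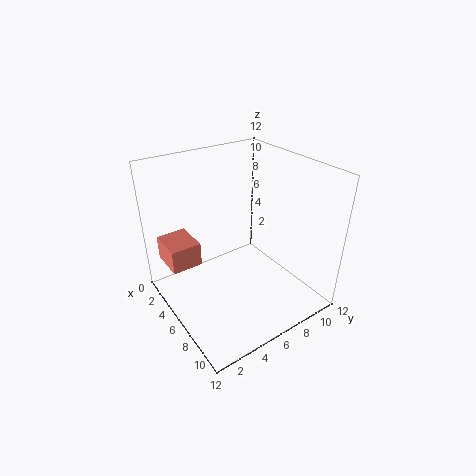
pos_x = 2; pos_y = 0.5; pos_z = 4; width = 3; depth = 2.5; color = 'salmon'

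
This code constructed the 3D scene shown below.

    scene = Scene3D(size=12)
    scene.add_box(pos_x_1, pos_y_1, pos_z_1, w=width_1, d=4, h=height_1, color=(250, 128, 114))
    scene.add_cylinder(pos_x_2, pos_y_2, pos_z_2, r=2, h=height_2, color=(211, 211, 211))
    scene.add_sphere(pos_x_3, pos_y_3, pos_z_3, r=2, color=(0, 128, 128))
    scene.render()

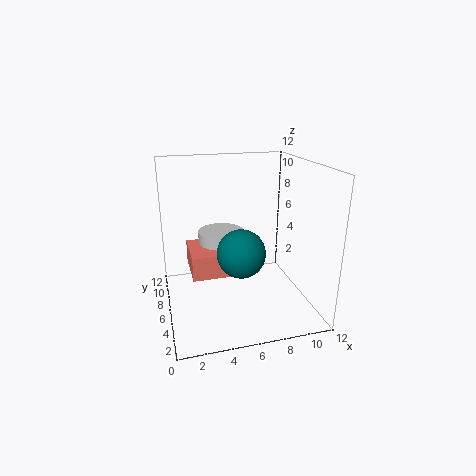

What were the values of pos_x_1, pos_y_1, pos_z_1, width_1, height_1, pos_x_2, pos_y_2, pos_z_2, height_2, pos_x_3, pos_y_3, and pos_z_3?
pos_x_1 = 2; pos_y_1 = 5; pos_z_1 = 3; width_1 = 4; height_1 = 2; pos_x_2 = 5; pos_y_2 = 8; pos_z_2 = 4; height_2 = 2; pos_x_3 = 6; pos_y_3 = 5; pos_z_3 = 5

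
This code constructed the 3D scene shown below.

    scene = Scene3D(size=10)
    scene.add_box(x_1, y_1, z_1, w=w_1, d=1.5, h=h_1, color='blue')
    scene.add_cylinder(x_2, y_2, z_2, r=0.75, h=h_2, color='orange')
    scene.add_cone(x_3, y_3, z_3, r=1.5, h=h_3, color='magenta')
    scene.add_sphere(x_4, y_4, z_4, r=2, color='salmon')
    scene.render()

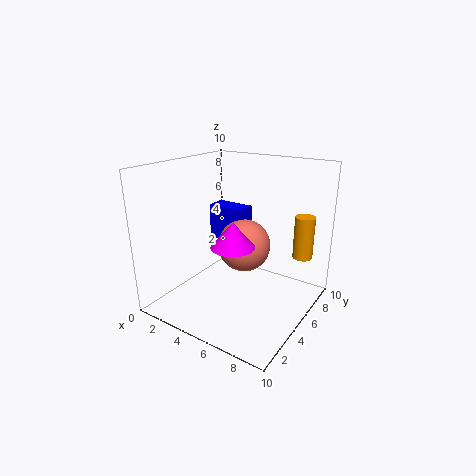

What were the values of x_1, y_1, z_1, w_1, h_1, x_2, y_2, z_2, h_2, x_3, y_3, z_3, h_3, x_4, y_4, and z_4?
x_1 = 1; y_1 = 7; z_1 = 3.5; w_1 = 3; h_1 = 2.75; x_2 = 8.25; y_2 = 9; z_2 = 2.75; h_2 = 3.25; x_3 = 5.25; y_3 = 4; z_3 = 4.75; h_3 = 1.75; x_4 = 4.25; y_4 = 7; z_4 = 3.5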